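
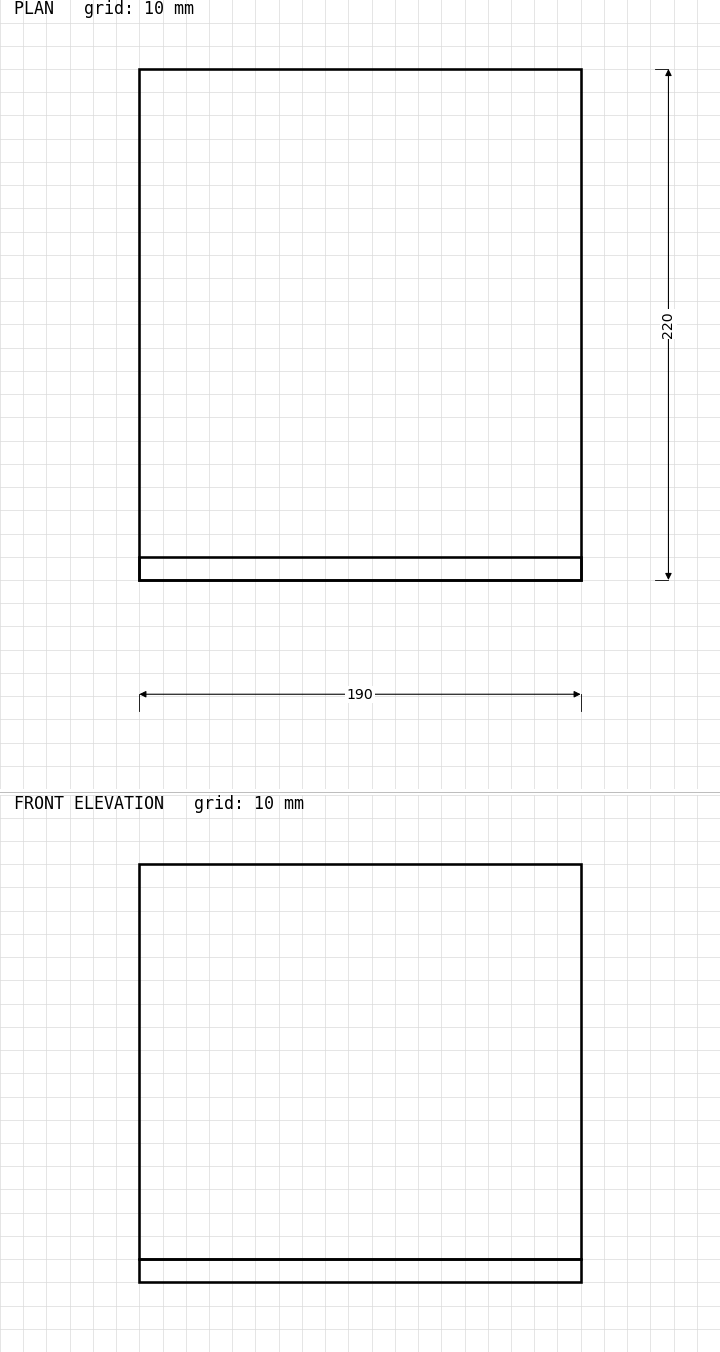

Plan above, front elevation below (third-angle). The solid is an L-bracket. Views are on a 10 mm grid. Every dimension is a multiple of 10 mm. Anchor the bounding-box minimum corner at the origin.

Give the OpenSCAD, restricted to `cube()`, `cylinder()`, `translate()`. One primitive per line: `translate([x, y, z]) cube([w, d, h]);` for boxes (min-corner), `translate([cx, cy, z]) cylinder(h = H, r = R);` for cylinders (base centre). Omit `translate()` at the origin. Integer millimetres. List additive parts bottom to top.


cube([190, 220, 10]);
translate([0, 0, 10]) cube([190, 10, 170]);


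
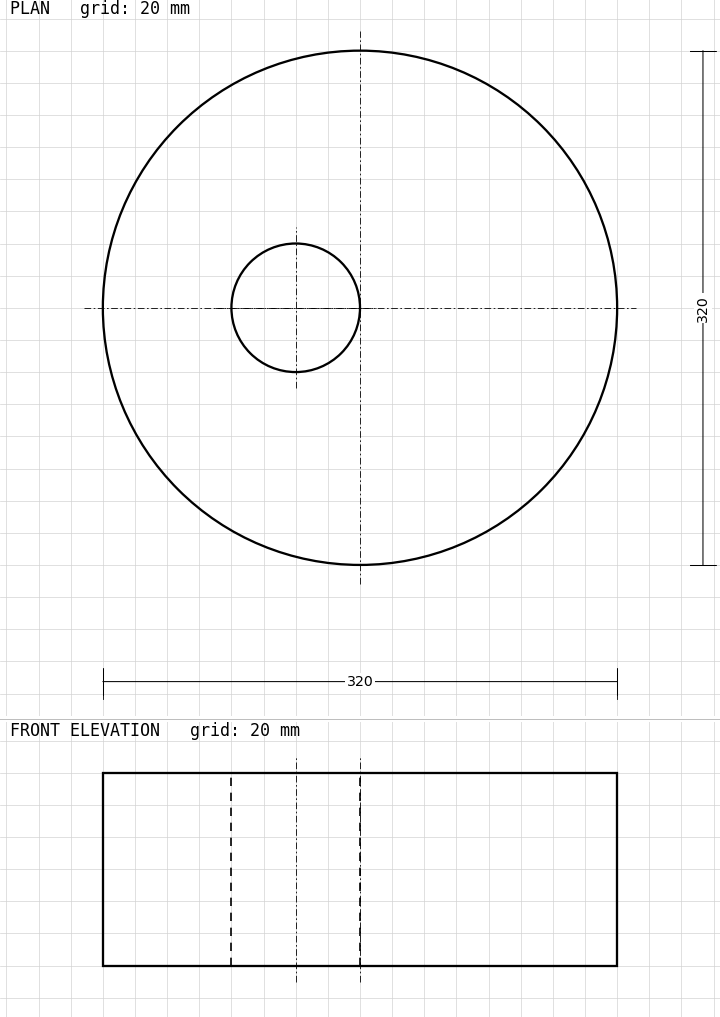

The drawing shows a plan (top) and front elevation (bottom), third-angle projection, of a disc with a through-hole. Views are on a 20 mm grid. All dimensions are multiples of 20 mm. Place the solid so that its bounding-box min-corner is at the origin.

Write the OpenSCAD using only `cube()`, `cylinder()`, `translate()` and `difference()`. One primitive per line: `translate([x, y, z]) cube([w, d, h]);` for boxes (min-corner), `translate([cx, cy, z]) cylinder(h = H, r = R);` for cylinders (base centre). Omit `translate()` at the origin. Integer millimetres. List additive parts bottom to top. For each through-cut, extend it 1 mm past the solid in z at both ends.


difference() {
  translate([160, 160, 0]) cylinder(h = 120, r = 160);
  translate([120, 160, -1]) cylinder(h = 122, r = 40);
}


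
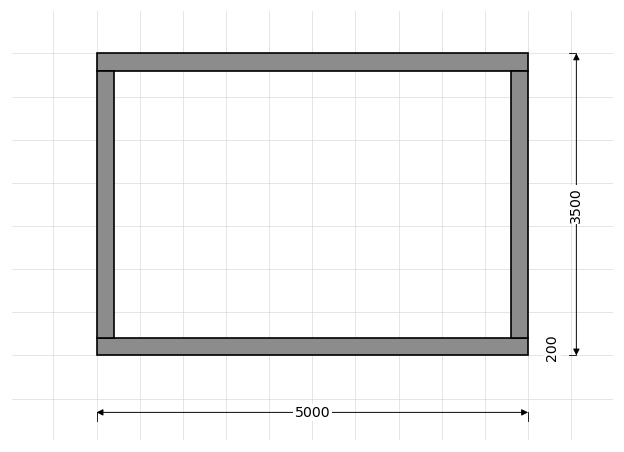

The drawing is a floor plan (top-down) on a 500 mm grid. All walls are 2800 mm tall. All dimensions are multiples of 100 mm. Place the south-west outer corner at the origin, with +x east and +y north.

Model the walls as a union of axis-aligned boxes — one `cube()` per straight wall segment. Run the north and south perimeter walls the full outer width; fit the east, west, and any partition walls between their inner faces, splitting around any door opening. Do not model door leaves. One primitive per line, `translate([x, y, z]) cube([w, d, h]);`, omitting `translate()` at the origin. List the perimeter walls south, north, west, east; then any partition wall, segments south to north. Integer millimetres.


cube([5000, 200, 2800]);
translate([0, 3300, 0]) cube([5000, 200, 2800]);
translate([0, 200, 0]) cube([200, 3100, 2800]);
translate([4800, 200, 0]) cube([200, 3100, 2800]);


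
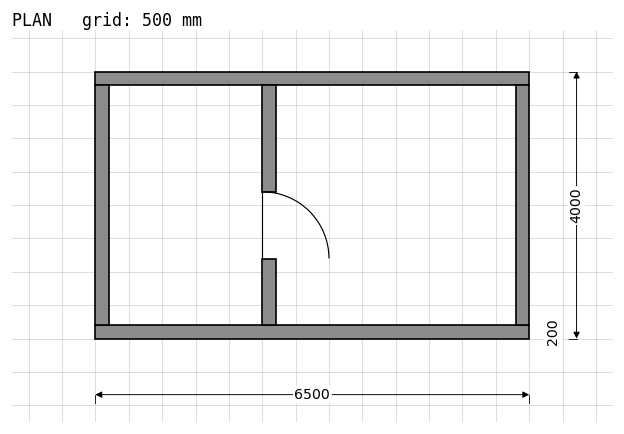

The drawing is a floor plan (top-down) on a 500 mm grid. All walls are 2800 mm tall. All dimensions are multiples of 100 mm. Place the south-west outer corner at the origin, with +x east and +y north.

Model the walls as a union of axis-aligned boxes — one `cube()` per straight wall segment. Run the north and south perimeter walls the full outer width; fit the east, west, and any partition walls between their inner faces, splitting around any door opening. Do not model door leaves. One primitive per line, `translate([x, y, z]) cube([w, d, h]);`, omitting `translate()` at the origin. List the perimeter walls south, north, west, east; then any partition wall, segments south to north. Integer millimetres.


cube([6500, 200, 2800]);
translate([0, 3800, 0]) cube([6500, 200, 2800]);
translate([0, 200, 0]) cube([200, 3600, 2800]);
translate([6300, 200, 0]) cube([200, 3600, 2800]);
translate([2500, 200, 0]) cube([200, 1000, 2800]);
translate([2500, 2200, 0]) cube([200, 1600, 2800]);


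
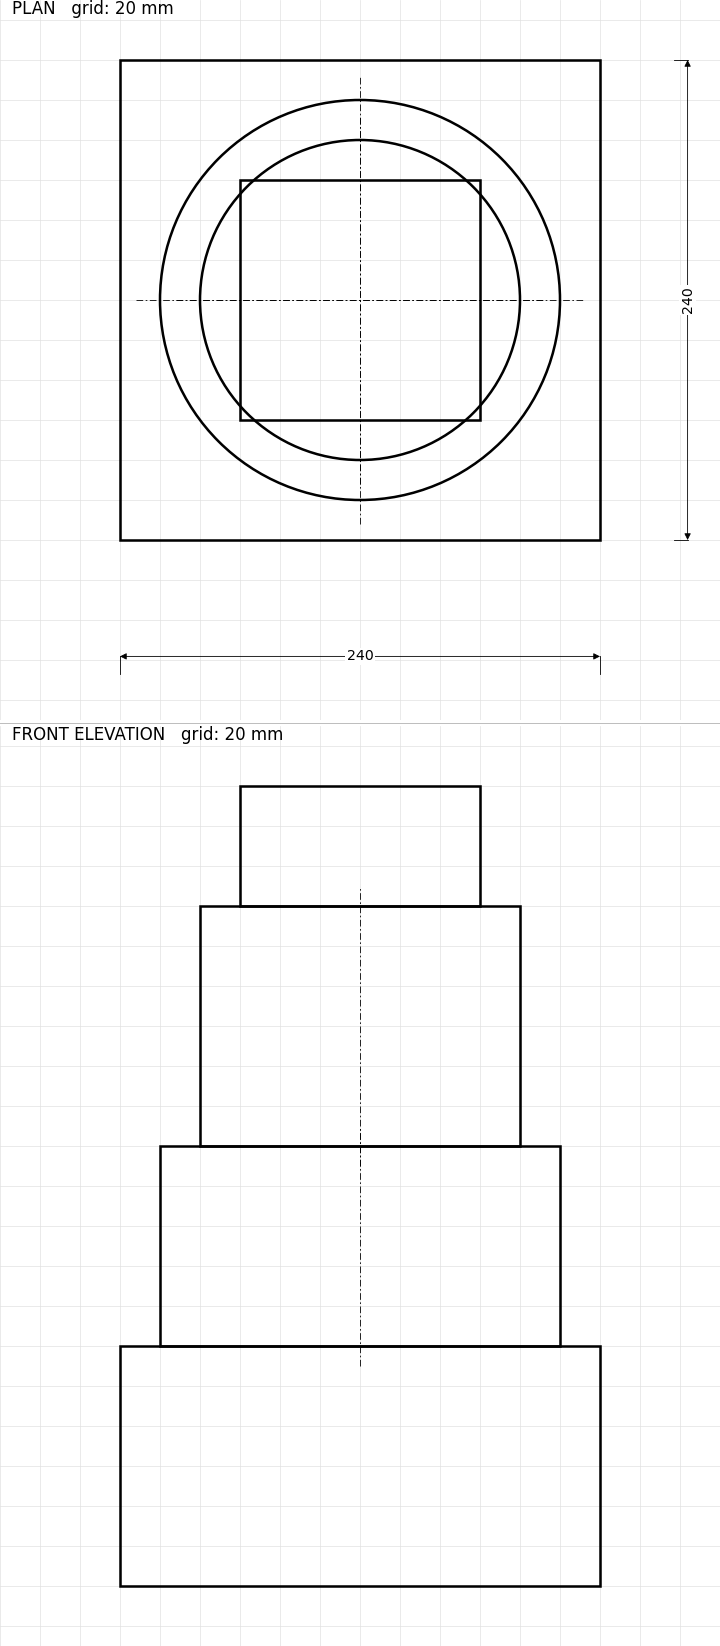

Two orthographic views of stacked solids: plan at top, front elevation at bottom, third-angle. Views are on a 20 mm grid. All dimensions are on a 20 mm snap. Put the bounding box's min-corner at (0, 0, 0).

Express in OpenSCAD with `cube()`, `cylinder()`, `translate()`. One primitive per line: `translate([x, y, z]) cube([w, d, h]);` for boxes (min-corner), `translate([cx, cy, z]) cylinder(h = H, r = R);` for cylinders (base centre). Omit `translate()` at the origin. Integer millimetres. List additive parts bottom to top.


cube([240, 240, 120]);
translate([120, 120, 120]) cylinder(h = 100, r = 100);
translate([120, 120, 220]) cylinder(h = 120, r = 80);
translate([60, 60, 340]) cube([120, 120, 60]);


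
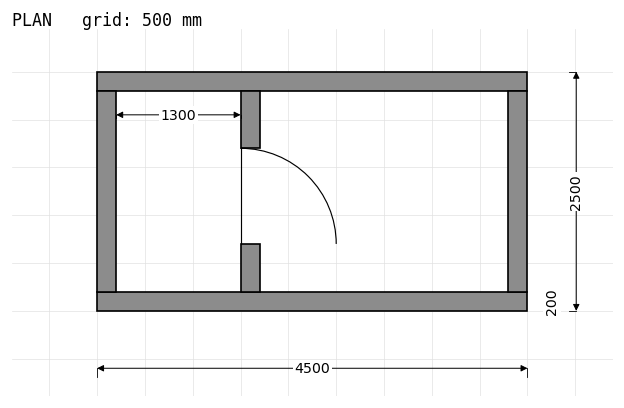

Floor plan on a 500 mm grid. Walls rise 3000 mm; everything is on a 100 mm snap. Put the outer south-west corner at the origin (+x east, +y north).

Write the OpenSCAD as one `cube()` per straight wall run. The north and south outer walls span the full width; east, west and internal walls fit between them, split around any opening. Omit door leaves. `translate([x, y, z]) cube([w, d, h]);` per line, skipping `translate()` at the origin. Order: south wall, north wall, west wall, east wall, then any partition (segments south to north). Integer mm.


cube([4500, 200, 3000]);
translate([0, 2300, 0]) cube([4500, 200, 3000]);
translate([0, 200, 0]) cube([200, 2100, 3000]);
translate([4300, 200, 0]) cube([200, 2100, 3000]);
translate([1500, 200, 0]) cube([200, 500, 3000]);
translate([1500, 1700, 0]) cube([200, 600, 3000]);


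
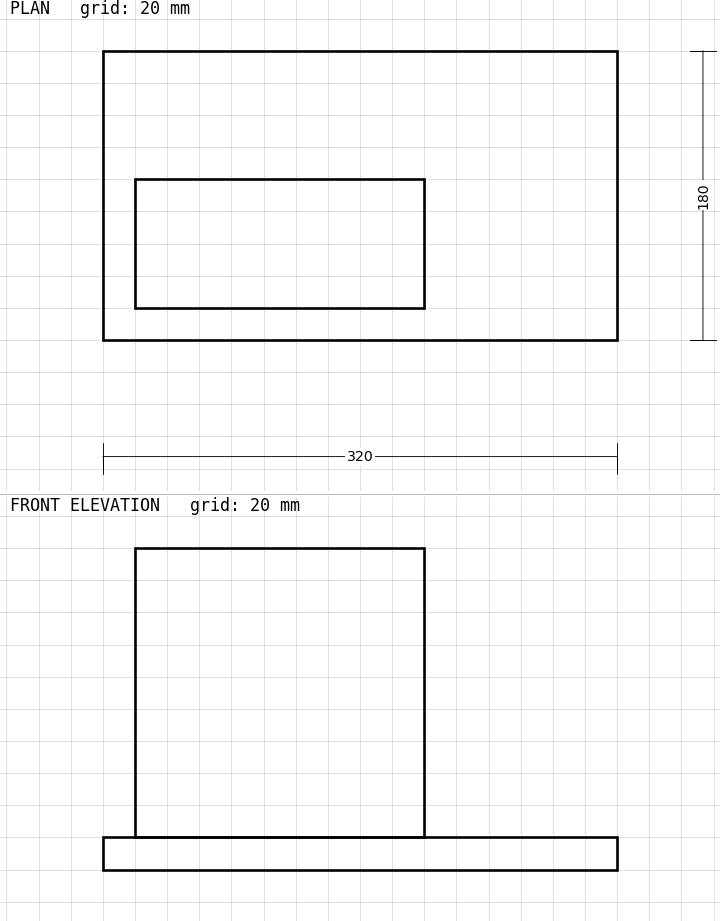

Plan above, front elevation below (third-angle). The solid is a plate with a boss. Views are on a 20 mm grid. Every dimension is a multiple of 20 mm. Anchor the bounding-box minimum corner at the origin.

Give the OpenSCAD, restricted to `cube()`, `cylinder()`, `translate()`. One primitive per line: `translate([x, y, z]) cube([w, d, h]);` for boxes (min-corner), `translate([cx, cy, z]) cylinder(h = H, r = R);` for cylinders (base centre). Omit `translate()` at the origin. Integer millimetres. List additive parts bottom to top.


cube([320, 180, 20]);
translate([20, 20, 20]) cube([180, 80, 180]);


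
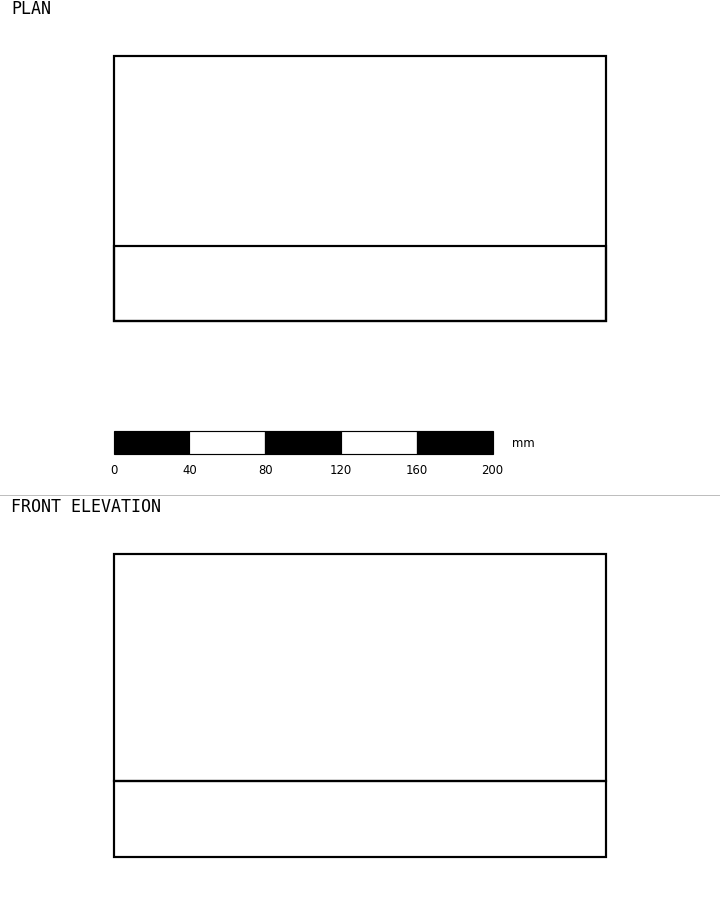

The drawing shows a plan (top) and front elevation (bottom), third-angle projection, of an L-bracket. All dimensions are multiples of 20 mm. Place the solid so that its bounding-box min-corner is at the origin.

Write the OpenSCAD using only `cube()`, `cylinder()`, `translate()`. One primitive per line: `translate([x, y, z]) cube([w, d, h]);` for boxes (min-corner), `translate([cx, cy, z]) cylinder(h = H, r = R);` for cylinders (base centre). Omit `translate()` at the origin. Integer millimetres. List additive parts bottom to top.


cube([260, 140, 40]);
translate([0, 0, 40]) cube([260, 40, 120]);


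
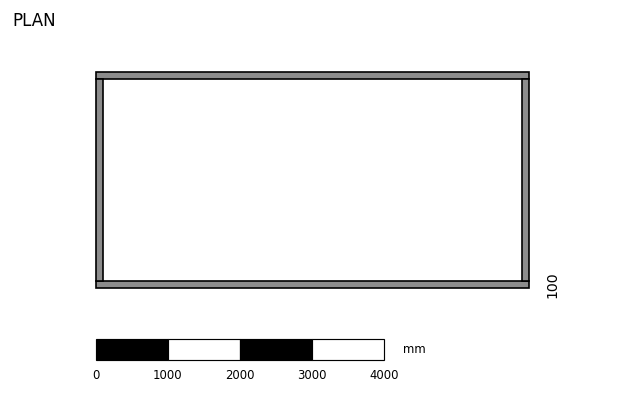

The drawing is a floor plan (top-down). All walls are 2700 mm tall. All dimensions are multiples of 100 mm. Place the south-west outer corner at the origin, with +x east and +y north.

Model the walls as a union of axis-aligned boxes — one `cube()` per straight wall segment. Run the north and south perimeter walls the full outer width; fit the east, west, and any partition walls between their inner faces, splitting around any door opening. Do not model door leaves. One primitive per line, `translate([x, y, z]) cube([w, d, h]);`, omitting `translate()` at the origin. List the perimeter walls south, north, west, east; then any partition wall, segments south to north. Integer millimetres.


cube([6000, 100, 2700]);
translate([0, 2900, 0]) cube([6000, 100, 2700]);
translate([0, 100, 0]) cube([100, 2800, 2700]);
translate([5900, 100, 0]) cube([100, 2800, 2700]);


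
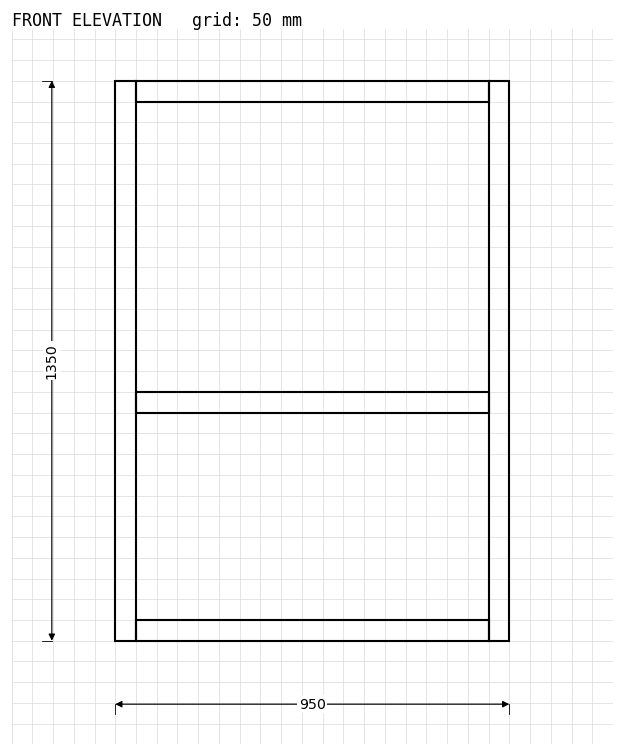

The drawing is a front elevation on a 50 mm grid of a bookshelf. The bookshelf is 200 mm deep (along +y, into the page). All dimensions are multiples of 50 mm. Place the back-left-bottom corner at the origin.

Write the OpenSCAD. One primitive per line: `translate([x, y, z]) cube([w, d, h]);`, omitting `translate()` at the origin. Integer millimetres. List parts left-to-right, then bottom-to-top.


cube([50, 200, 1350]);
translate([50, 0, 0]) cube([850, 200, 50]);
translate([50, 0, 550]) cube([850, 200, 50]);
translate([50, 0, 1300]) cube([850, 200, 50]);
translate([900, 0, 0]) cube([50, 200, 1350]);


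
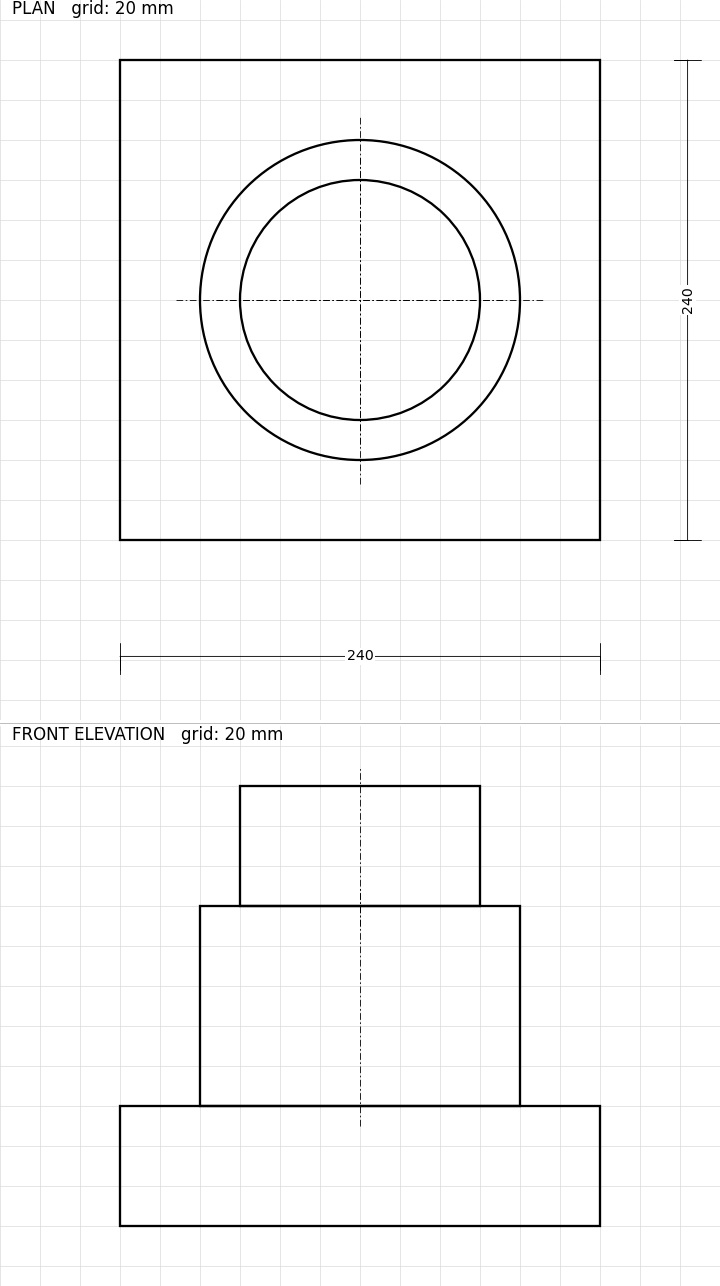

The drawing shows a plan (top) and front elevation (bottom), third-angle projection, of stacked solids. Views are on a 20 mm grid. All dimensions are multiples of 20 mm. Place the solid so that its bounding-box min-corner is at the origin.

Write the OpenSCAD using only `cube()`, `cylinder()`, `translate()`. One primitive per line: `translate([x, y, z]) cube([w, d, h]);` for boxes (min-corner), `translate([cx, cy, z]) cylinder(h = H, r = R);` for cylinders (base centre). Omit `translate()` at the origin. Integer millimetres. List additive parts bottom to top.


cube([240, 240, 60]);
translate([120, 120, 60]) cylinder(h = 100, r = 80);
translate([120, 120, 160]) cylinder(h = 60, r = 60);


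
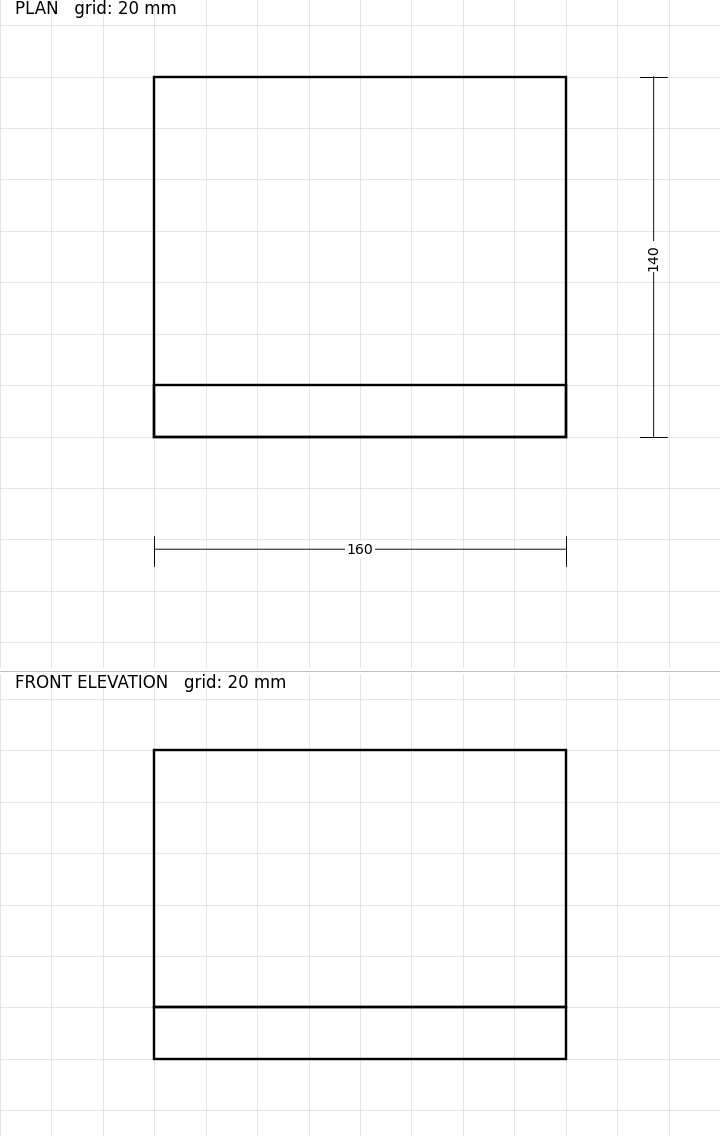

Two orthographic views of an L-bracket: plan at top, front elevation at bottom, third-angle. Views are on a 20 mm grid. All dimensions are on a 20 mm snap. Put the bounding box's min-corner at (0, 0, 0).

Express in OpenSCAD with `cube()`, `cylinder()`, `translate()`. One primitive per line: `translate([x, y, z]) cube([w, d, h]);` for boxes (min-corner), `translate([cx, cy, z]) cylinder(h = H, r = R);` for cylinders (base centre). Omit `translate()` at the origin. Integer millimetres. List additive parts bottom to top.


cube([160, 140, 20]);
translate([0, 0, 20]) cube([160, 20, 100]);


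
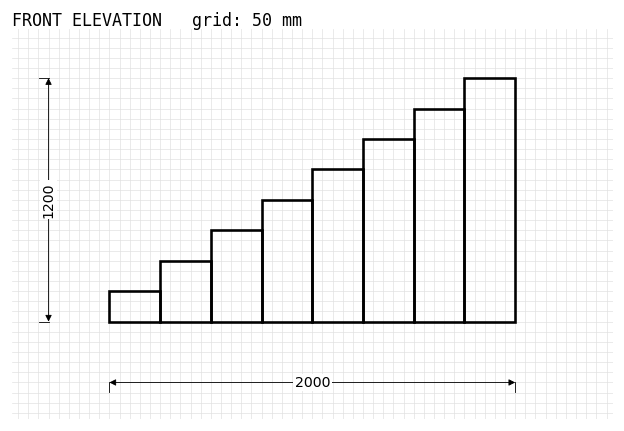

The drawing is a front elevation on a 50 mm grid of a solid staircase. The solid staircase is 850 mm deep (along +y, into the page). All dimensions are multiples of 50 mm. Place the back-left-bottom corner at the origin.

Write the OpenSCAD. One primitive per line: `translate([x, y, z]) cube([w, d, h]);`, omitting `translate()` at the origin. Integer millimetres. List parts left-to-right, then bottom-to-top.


cube([250, 850, 150]);
translate([250, 0, 0]) cube([250, 850, 300]);
translate([500, 0, 0]) cube([250, 850, 450]);
translate([750, 0, 0]) cube([250, 850, 600]);
translate([1000, 0, 0]) cube([250, 850, 750]);
translate([1250, 0, 0]) cube([250, 850, 900]);
translate([1500, 0, 0]) cube([250, 850, 1050]);
translate([1750, 0, 0]) cube([250, 850, 1200]);


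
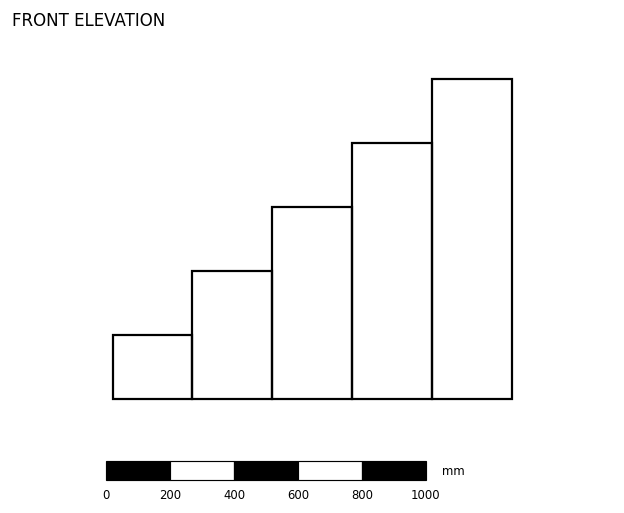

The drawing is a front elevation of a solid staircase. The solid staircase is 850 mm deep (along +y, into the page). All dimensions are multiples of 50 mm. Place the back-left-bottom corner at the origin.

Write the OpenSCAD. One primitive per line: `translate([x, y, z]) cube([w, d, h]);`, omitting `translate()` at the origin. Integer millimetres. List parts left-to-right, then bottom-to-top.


cube([250, 850, 200]);
translate([250, 0, 0]) cube([250, 850, 400]);
translate([500, 0, 0]) cube([250, 850, 600]);
translate([750, 0, 0]) cube([250, 850, 800]);
translate([1000, 0, 0]) cube([250, 850, 1000]);


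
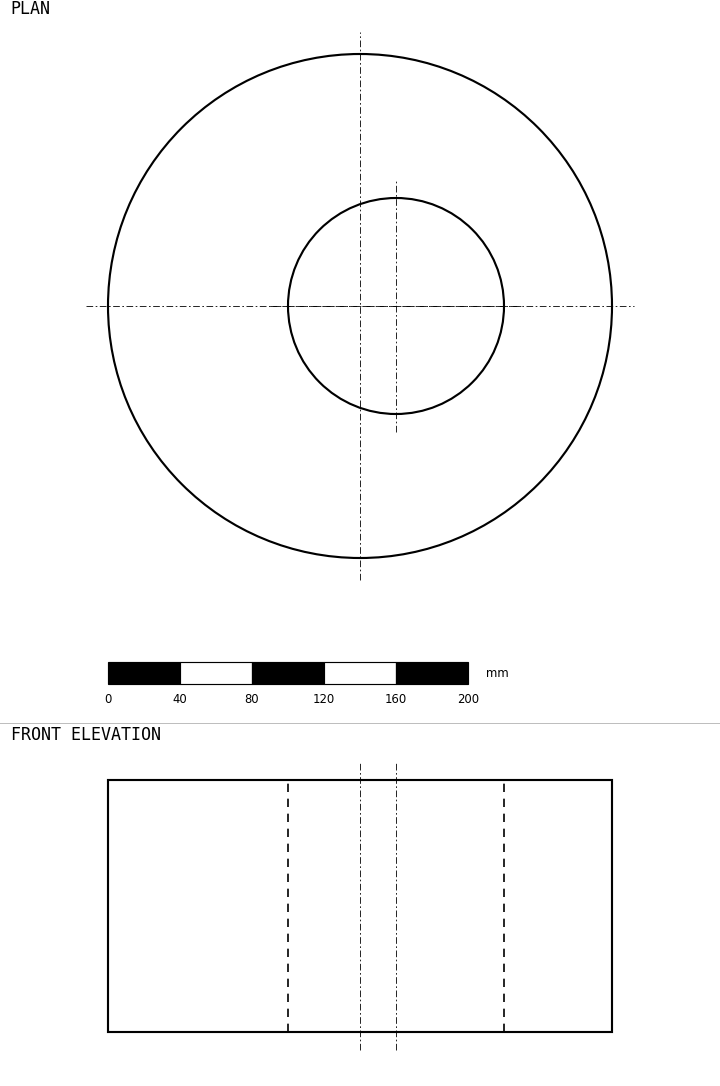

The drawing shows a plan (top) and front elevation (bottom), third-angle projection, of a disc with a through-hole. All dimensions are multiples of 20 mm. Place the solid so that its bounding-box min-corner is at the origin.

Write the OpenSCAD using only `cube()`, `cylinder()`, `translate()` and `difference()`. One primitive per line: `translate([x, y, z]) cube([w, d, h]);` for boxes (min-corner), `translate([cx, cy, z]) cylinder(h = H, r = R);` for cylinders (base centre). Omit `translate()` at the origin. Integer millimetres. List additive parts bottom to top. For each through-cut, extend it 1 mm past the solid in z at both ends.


difference() {
  translate([140, 140, 0]) cylinder(h = 140, r = 140);
  translate([160, 140, -1]) cylinder(h = 142, r = 60);
}


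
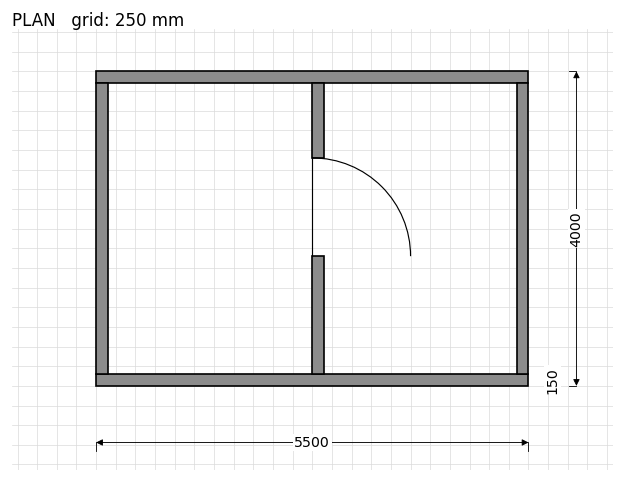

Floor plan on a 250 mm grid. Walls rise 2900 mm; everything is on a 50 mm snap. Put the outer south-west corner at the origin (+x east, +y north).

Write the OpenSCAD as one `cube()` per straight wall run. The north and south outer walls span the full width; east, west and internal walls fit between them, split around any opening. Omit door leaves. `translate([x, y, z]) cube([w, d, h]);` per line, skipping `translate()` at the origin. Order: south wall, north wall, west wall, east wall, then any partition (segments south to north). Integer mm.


cube([5500, 150, 2900]);
translate([0, 3850, 0]) cube([5500, 150, 2900]);
translate([0, 150, 0]) cube([150, 3700, 2900]);
translate([5350, 150, 0]) cube([150, 3700, 2900]);
translate([2750, 150, 0]) cube([150, 1500, 2900]);
translate([2750, 2900, 0]) cube([150, 950, 2900]);


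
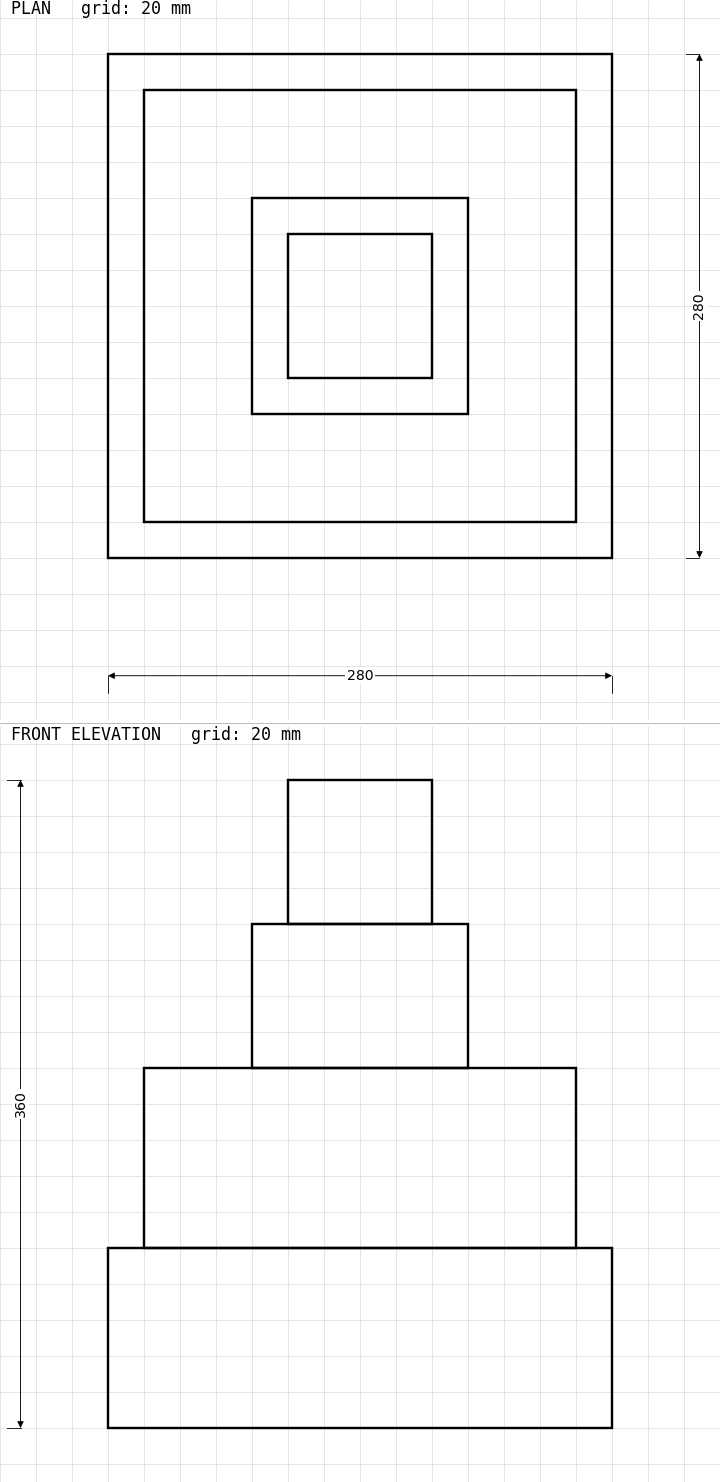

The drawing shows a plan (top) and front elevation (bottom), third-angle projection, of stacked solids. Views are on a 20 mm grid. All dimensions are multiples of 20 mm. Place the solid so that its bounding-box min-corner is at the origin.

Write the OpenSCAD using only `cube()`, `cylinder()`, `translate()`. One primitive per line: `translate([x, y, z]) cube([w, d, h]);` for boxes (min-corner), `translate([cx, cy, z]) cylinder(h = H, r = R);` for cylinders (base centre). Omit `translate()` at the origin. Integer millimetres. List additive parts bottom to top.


cube([280, 280, 100]);
translate([20, 20, 100]) cube([240, 240, 100]);
translate([80, 80, 200]) cube([120, 120, 80]);
translate([100, 100, 280]) cube([80, 80, 80]);


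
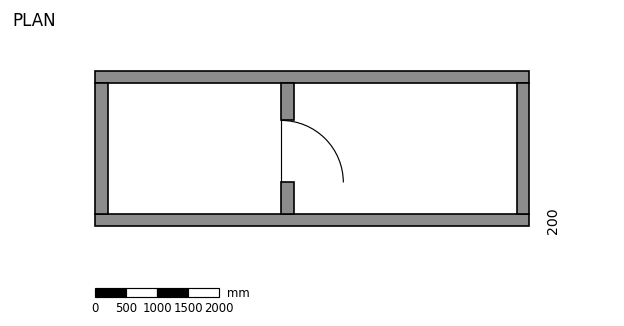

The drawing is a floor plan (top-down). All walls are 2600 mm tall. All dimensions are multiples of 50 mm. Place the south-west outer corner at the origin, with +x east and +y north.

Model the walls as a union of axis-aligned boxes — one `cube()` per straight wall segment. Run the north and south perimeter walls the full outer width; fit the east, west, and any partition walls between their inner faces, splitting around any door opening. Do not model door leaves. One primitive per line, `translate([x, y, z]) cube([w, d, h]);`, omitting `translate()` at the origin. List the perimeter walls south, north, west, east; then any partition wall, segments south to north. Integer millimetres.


cube([7000, 200, 2600]);
translate([0, 2300, 0]) cube([7000, 200, 2600]);
translate([0, 200, 0]) cube([200, 2100, 2600]);
translate([6800, 200, 0]) cube([200, 2100, 2600]);
translate([3000, 200, 0]) cube([200, 500, 2600]);
translate([3000, 1700, 0]) cube([200, 600, 2600]);


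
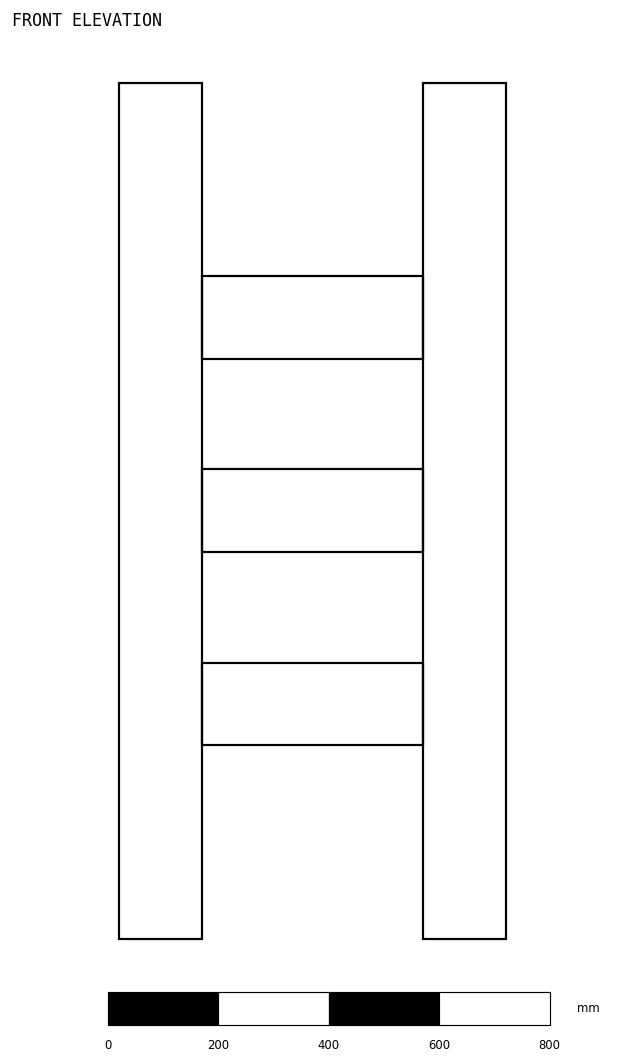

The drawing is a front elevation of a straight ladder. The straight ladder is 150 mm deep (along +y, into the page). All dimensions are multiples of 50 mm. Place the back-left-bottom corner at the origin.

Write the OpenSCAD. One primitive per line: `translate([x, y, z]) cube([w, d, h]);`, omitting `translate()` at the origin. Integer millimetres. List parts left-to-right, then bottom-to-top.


cube([150, 150, 1550]);
translate([150, 0, 350]) cube([400, 150, 150]);
translate([150, 0, 700]) cube([400, 150, 150]);
translate([150, 0, 1050]) cube([400, 150, 150]);
translate([550, 0, 0]) cube([150, 150, 1550]);


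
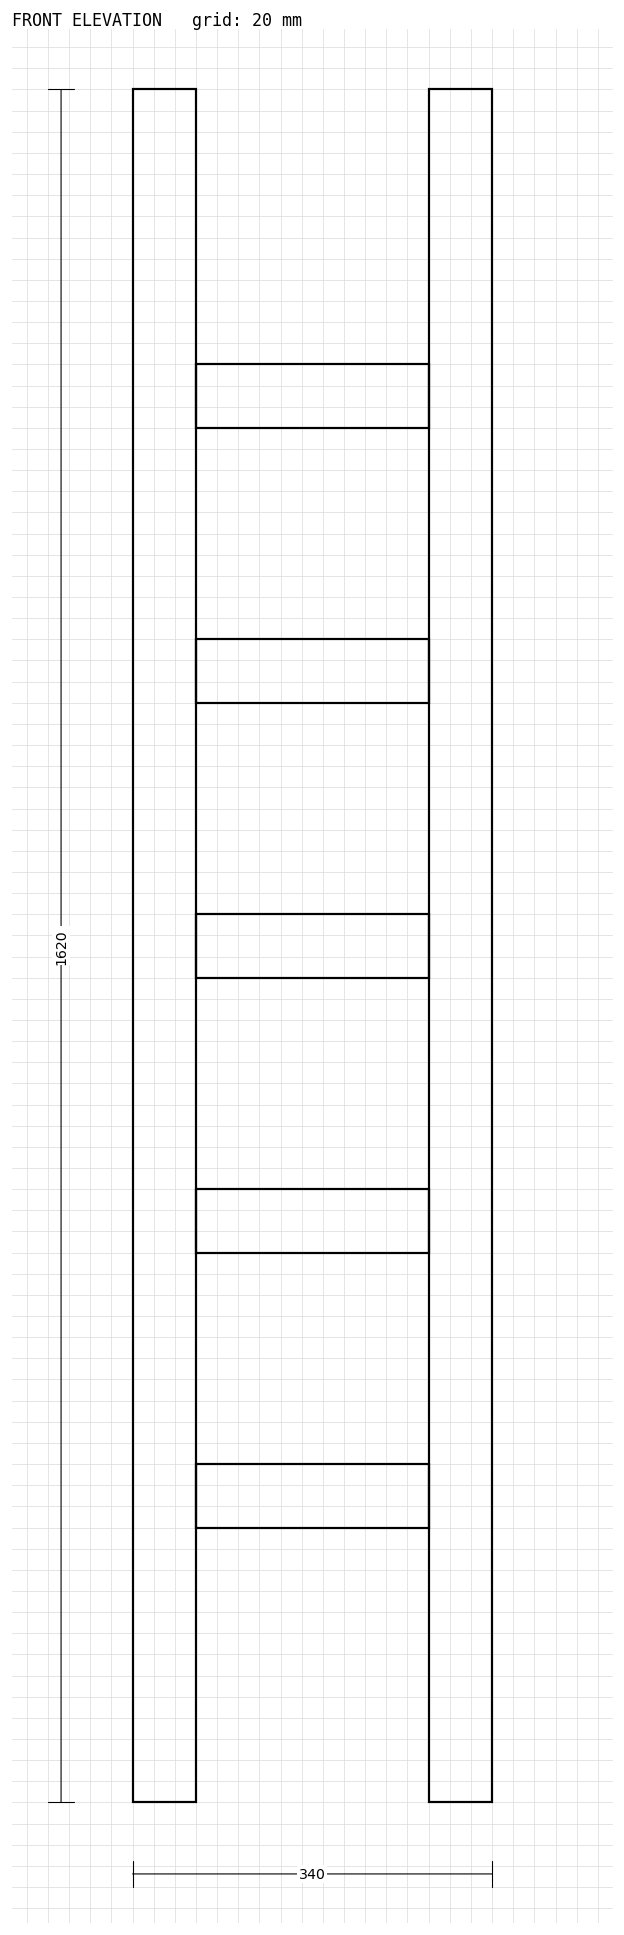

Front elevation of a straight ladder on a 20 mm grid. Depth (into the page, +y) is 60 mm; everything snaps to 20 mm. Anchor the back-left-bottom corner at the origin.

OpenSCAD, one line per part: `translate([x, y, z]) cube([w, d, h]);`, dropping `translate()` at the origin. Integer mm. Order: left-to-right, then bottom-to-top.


cube([60, 60, 1620]);
translate([60, 0, 260]) cube([220, 60, 60]);
translate([60, 0, 520]) cube([220, 60, 60]);
translate([60, 0, 780]) cube([220, 60, 60]);
translate([60, 0, 1040]) cube([220, 60, 60]);
translate([60, 0, 1300]) cube([220, 60, 60]);
translate([280, 0, 0]) cube([60, 60, 1620]);


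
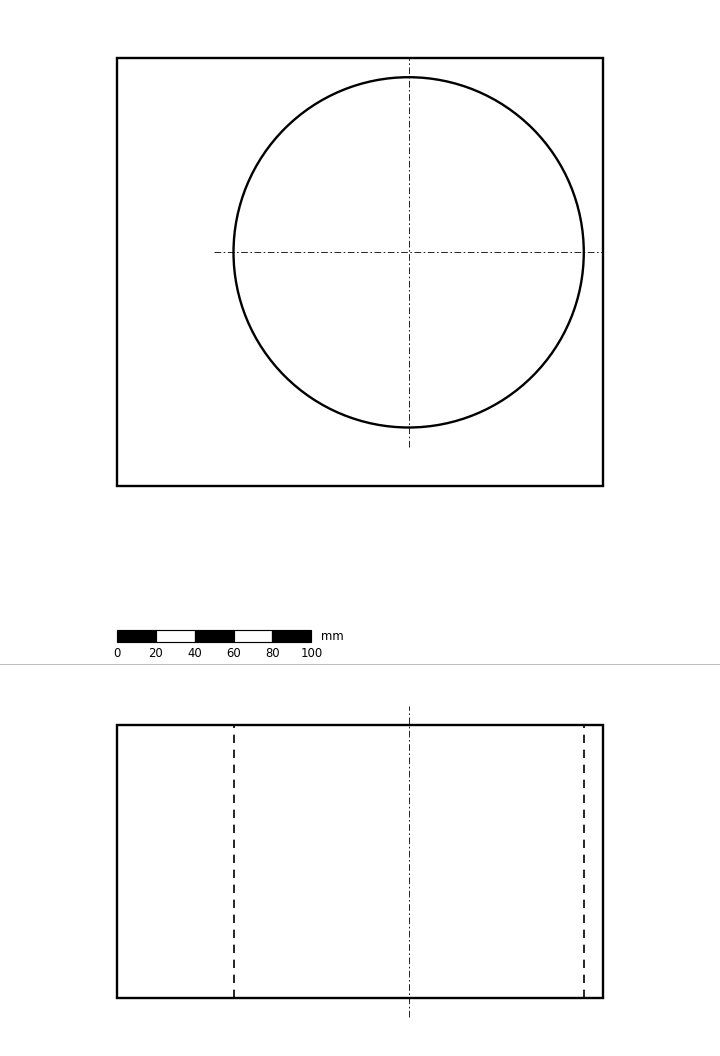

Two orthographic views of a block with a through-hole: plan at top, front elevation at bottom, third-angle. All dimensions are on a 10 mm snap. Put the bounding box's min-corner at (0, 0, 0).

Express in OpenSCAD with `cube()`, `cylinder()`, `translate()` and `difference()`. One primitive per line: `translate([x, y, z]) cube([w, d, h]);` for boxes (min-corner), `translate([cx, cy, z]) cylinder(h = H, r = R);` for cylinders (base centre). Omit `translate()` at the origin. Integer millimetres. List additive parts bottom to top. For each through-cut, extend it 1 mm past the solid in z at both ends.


difference() {
  cube([250, 220, 140]);
  translate([150, 120, -1]) cylinder(h = 142, r = 90);
}


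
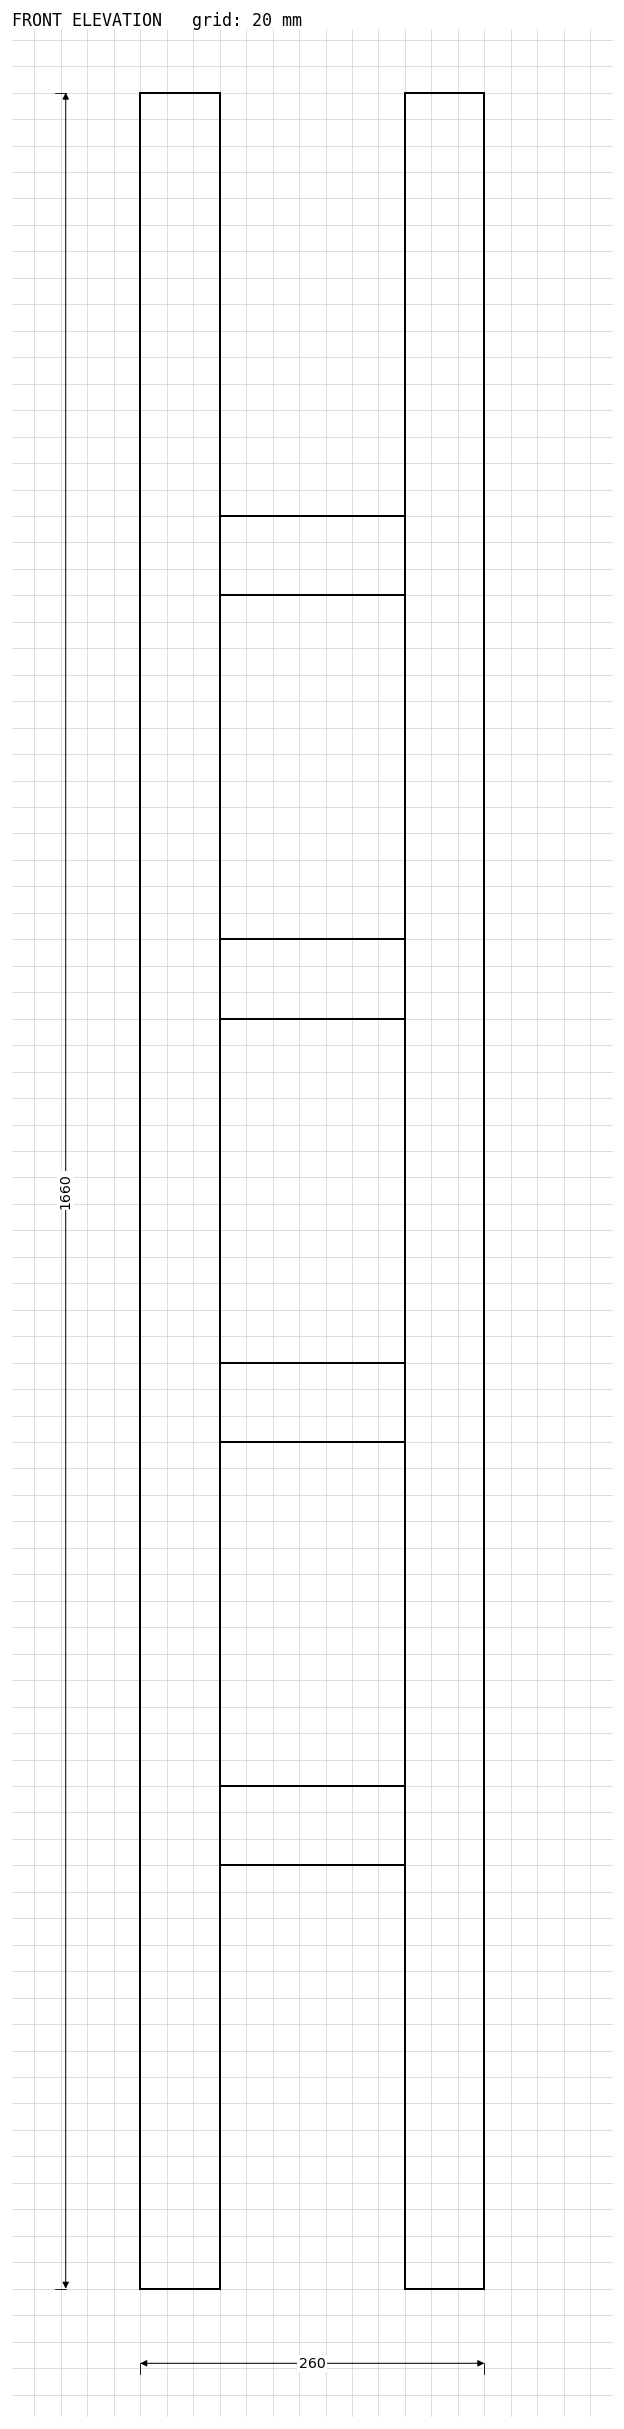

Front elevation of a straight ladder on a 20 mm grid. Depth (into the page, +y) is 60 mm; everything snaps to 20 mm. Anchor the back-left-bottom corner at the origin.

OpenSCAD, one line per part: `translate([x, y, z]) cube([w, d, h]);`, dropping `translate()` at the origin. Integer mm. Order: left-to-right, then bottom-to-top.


cube([60, 60, 1660]);
translate([60, 0, 320]) cube([140, 60, 60]);
translate([60, 0, 640]) cube([140, 60, 60]);
translate([60, 0, 960]) cube([140, 60, 60]);
translate([60, 0, 1280]) cube([140, 60, 60]);
translate([200, 0, 0]) cube([60, 60, 1660]);


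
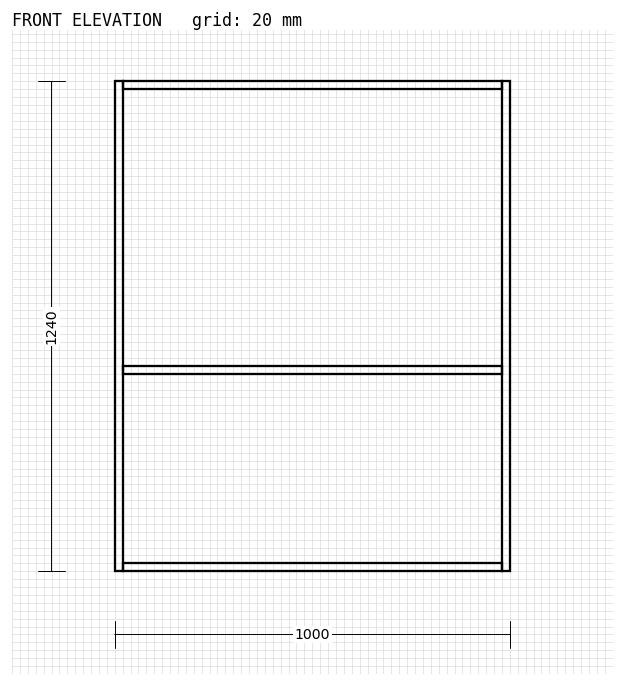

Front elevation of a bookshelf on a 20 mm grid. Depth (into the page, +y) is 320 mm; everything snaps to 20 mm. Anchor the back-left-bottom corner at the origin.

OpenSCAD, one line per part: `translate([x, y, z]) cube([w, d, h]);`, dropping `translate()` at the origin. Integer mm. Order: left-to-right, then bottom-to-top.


cube([20, 320, 1240]);
translate([20, 0, 0]) cube([960, 320, 20]);
translate([20, 0, 500]) cube([960, 320, 20]);
translate([20, 0, 1220]) cube([960, 320, 20]);
translate([980, 0, 0]) cube([20, 320, 1240]);


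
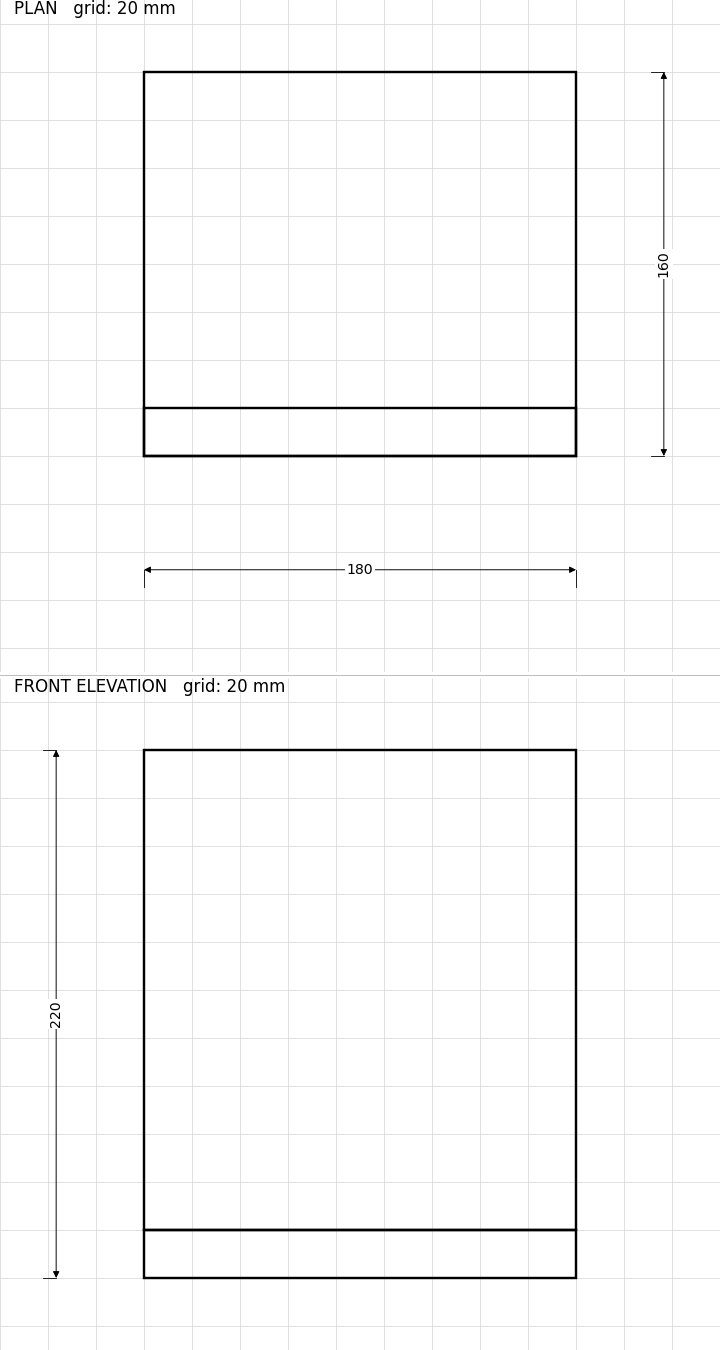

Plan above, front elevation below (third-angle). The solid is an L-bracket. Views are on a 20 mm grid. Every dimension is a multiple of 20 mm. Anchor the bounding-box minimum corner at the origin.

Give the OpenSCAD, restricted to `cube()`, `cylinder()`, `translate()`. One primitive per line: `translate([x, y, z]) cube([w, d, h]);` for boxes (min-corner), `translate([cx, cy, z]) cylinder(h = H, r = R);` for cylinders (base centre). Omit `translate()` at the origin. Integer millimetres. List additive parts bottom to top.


cube([180, 160, 20]);
translate([0, 0, 20]) cube([180, 20, 200]);


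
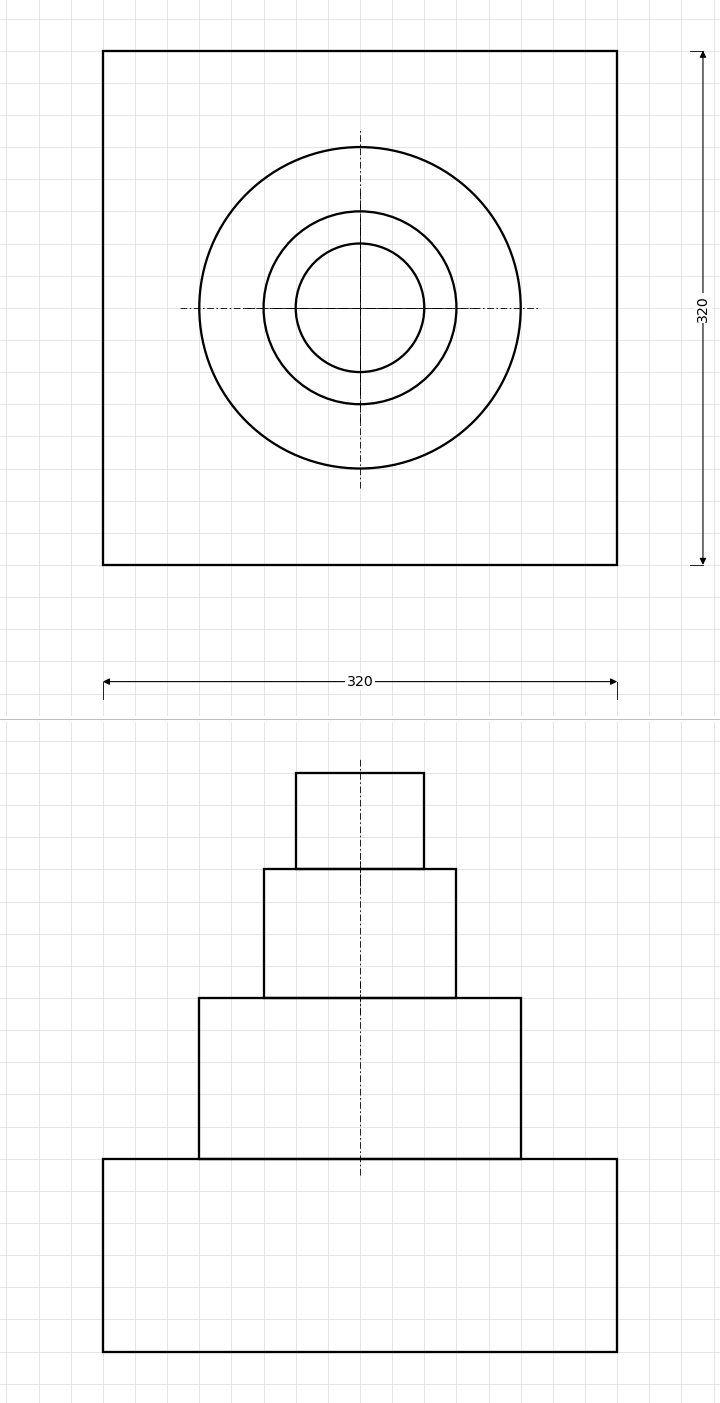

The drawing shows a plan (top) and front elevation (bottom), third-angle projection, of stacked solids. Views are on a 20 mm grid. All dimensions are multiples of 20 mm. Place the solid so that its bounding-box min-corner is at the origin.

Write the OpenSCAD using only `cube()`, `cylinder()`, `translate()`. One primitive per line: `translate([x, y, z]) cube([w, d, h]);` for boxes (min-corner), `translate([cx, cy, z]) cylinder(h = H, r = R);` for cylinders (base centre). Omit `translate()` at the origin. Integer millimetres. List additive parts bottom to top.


cube([320, 320, 120]);
translate([160, 160, 120]) cylinder(h = 100, r = 100);
translate([160, 160, 220]) cylinder(h = 80, r = 60);
translate([160, 160, 300]) cylinder(h = 60, r = 40);


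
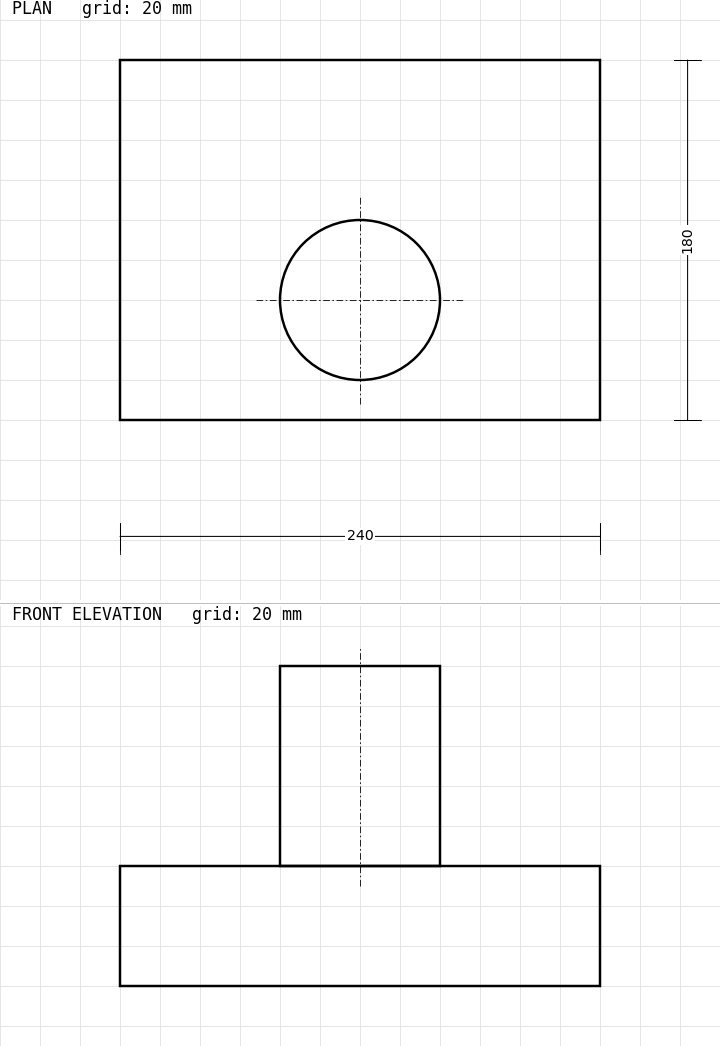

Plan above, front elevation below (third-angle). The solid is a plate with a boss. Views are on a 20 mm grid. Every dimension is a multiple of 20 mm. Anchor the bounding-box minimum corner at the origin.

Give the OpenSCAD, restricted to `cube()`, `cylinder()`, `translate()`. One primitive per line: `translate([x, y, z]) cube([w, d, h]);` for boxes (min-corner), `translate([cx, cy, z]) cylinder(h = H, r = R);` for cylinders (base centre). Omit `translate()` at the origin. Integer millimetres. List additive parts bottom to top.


cube([240, 180, 60]);
translate([120, 60, 60]) cylinder(h = 100, r = 40);


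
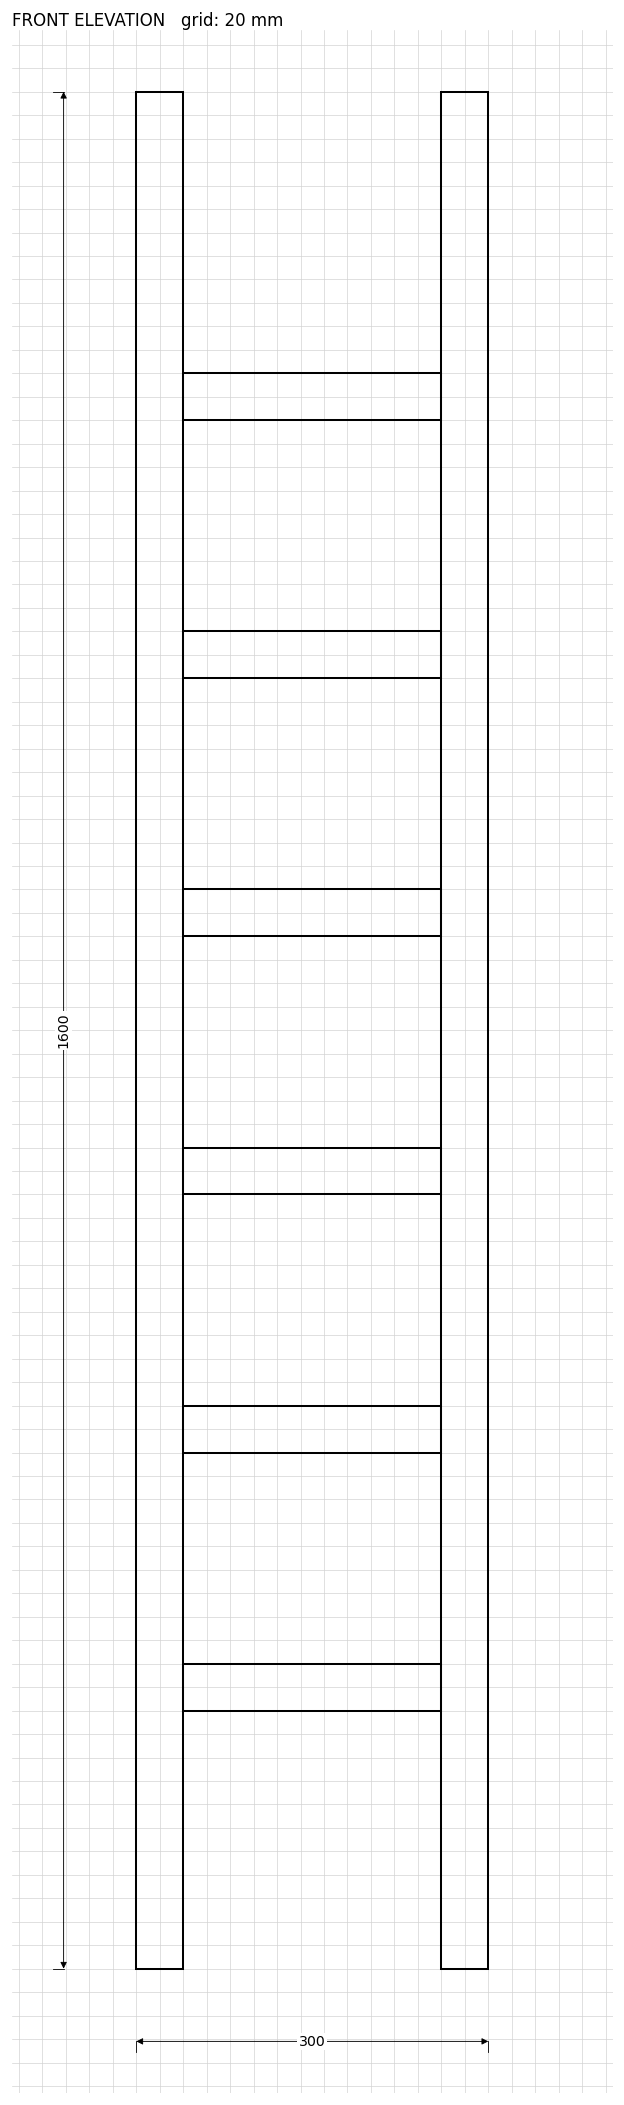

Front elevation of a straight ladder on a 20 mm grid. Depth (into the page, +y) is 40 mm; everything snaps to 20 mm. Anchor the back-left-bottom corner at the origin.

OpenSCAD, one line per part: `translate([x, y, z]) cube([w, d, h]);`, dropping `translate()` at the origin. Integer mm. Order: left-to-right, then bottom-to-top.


cube([40, 40, 1600]);
translate([40, 0, 220]) cube([220, 40, 40]);
translate([40, 0, 440]) cube([220, 40, 40]);
translate([40, 0, 660]) cube([220, 40, 40]);
translate([40, 0, 880]) cube([220, 40, 40]);
translate([40, 0, 1100]) cube([220, 40, 40]);
translate([40, 0, 1320]) cube([220, 40, 40]);
translate([260, 0, 0]) cube([40, 40, 1600]);


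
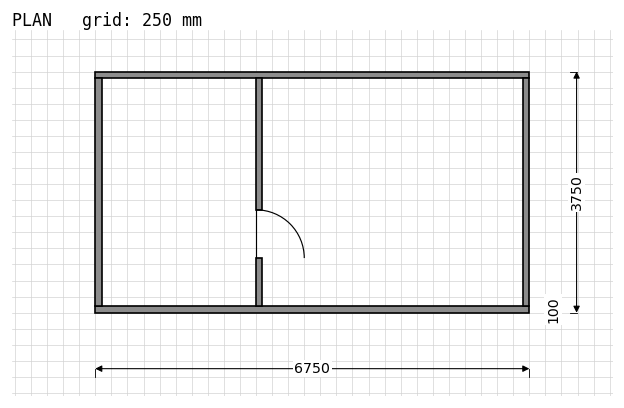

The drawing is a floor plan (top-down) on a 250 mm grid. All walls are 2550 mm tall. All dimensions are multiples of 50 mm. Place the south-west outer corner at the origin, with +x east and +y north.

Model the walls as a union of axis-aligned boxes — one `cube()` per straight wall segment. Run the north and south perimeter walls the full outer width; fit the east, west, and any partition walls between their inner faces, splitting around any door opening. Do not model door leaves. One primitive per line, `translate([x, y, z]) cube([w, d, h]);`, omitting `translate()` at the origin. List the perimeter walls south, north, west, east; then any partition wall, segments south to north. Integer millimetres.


cube([6750, 100, 2550]);
translate([0, 3650, 0]) cube([6750, 100, 2550]);
translate([0, 100, 0]) cube([100, 3550, 2550]);
translate([6650, 100, 0]) cube([100, 3550, 2550]);
translate([2500, 100, 0]) cube([100, 750, 2550]);
translate([2500, 1600, 0]) cube([100, 2050, 2550]);


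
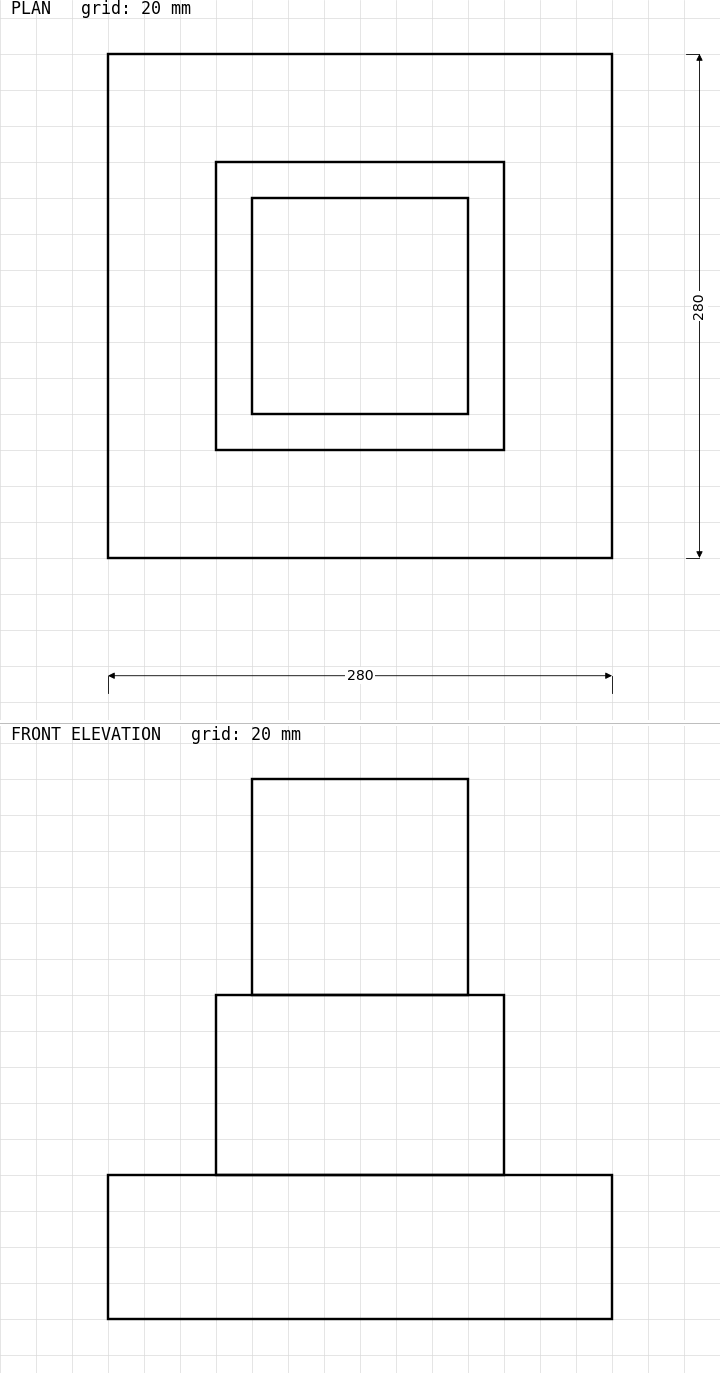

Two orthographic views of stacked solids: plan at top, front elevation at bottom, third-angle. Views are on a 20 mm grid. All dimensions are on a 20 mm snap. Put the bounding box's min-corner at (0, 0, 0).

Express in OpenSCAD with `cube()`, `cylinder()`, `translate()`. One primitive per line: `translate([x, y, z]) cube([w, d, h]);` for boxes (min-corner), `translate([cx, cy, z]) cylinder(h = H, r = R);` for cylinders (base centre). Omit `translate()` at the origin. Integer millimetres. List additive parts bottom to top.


cube([280, 280, 80]);
translate([60, 60, 80]) cube([160, 160, 100]);
translate([80, 80, 180]) cube([120, 120, 120]);


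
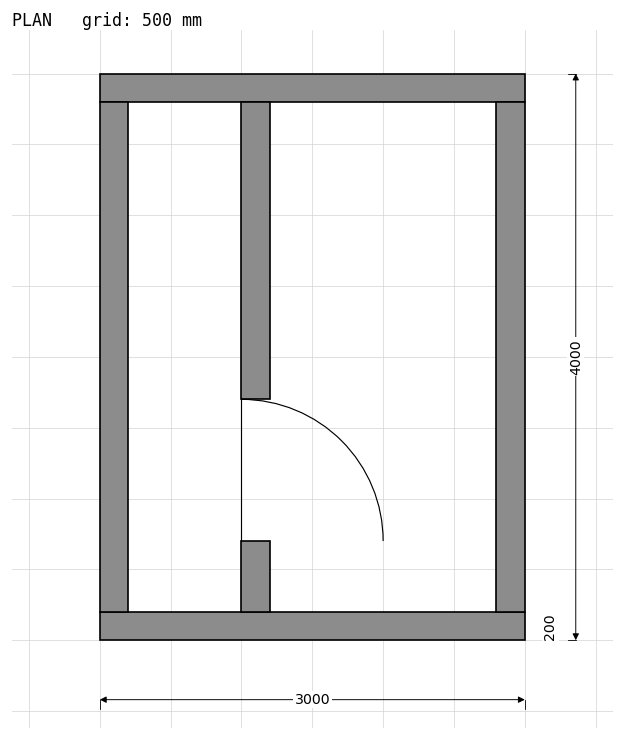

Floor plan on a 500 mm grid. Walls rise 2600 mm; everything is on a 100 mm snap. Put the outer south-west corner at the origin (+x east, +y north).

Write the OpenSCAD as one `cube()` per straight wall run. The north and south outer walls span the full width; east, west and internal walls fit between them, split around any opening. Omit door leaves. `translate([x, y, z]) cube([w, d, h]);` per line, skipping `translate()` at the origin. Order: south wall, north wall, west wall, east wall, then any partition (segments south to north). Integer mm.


cube([3000, 200, 2600]);
translate([0, 3800, 0]) cube([3000, 200, 2600]);
translate([0, 200, 0]) cube([200, 3600, 2600]);
translate([2800, 200, 0]) cube([200, 3600, 2600]);
translate([1000, 200, 0]) cube([200, 500, 2600]);
translate([1000, 1700, 0]) cube([200, 2100, 2600]);


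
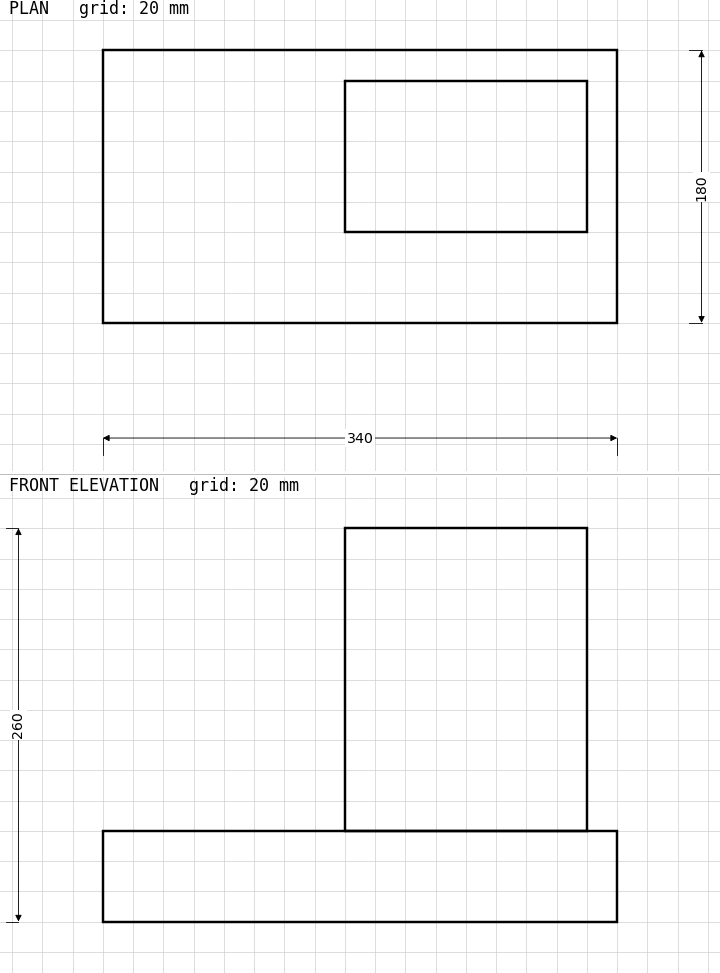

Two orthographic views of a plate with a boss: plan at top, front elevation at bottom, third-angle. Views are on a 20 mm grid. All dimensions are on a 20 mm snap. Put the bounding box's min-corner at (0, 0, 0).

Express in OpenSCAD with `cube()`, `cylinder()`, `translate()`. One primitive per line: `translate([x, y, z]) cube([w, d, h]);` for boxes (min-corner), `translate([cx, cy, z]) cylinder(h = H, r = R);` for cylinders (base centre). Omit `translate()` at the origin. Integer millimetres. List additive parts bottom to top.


cube([340, 180, 60]);
translate([160, 60, 60]) cube([160, 100, 200]);


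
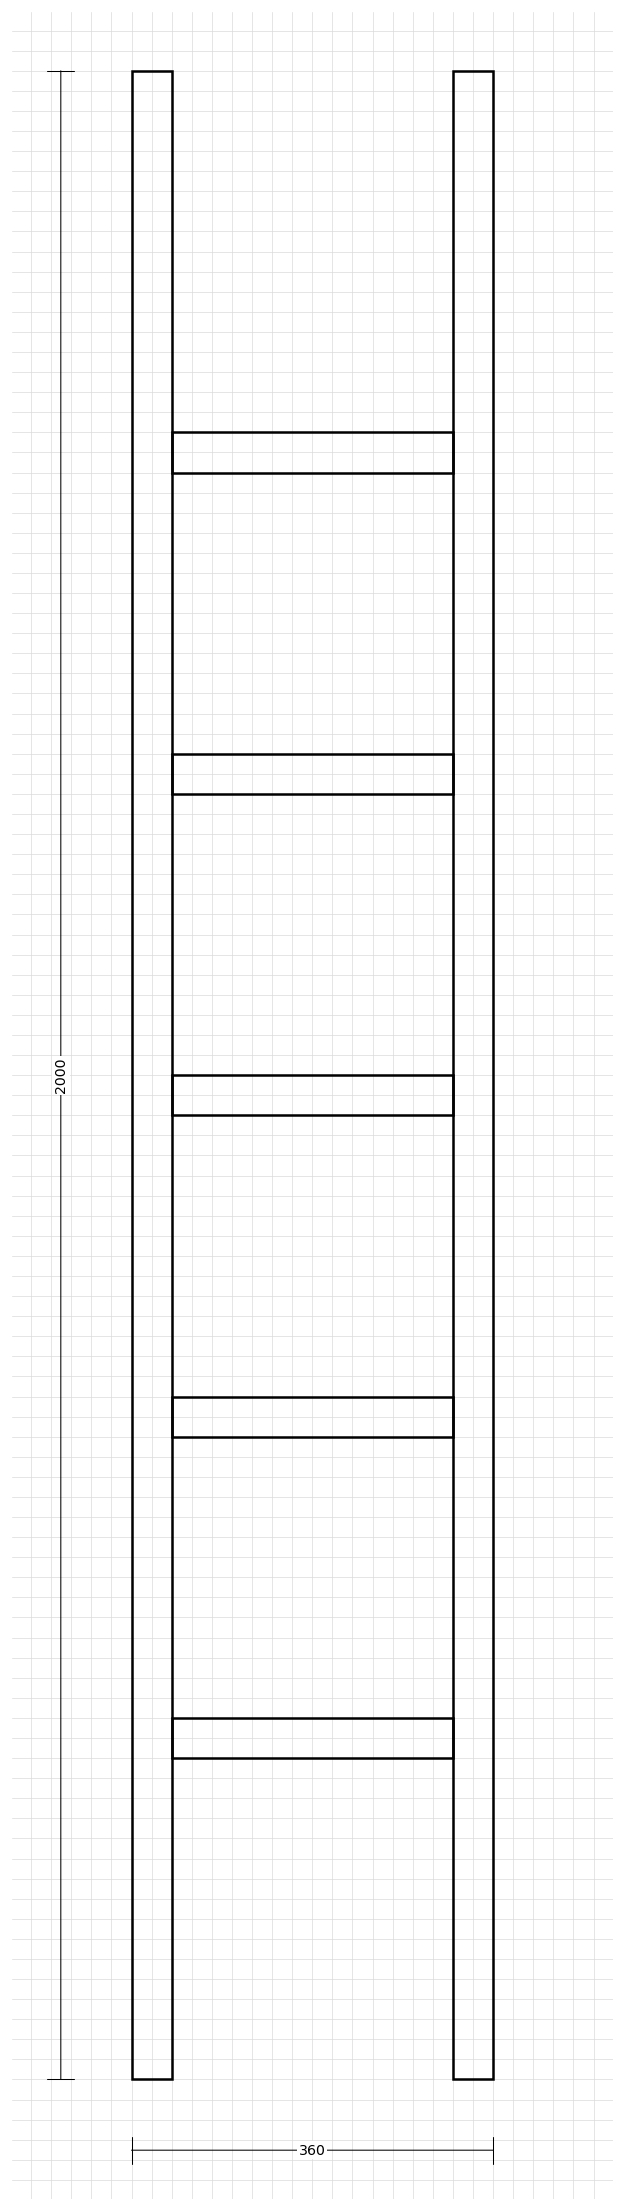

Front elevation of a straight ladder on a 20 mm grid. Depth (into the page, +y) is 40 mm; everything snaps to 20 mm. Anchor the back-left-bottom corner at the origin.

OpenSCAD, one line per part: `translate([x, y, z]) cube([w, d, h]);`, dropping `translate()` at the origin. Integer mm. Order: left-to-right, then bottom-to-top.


cube([40, 40, 2000]);
translate([40, 0, 320]) cube([280, 40, 40]);
translate([40, 0, 640]) cube([280, 40, 40]);
translate([40, 0, 960]) cube([280, 40, 40]);
translate([40, 0, 1280]) cube([280, 40, 40]);
translate([40, 0, 1600]) cube([280, 40, 40]);
translate([320, 0, 0]) cube([40, 40, 2000]);
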